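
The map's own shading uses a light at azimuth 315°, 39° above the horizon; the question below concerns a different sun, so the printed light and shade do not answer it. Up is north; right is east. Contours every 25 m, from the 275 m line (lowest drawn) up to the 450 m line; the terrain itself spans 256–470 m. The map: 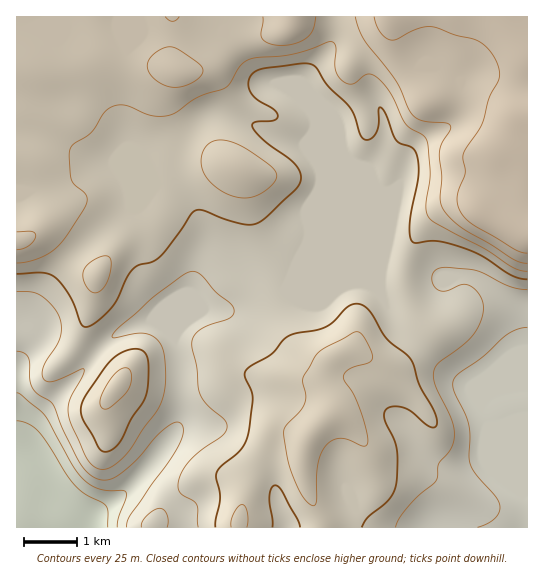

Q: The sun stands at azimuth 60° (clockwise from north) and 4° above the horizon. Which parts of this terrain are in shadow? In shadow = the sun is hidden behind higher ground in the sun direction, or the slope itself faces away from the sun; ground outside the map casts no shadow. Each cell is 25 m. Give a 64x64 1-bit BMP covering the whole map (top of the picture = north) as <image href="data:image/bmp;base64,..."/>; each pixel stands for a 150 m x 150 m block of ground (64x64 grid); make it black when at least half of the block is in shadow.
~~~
<image width="64" height="64" href="data:image/bmp;base64,Qk0+AgAAAAAAAD4AAAAoAAAAQAAAAEAAAAABAAEAAAAAAAACAAATCwAAEwsAAAIAAAAAAAAA////AAAAAAAAPgHAEAAAAAA8AMAwAAAAADgAAHAAAAA/8AAAcAAAAH/gAABwAAAAf+AAAOAAAAD/4AAAYAAAAP/gAABgAAAA/8AAAAAAAAD/wAAAAAAAAP/AAAAAAAAA/8AAAAAAAAD/wAAAAAAAAP+AAAAAAAAA/4AAAAAAAAD/AAAAAAAAAPAAAAAAAAAA4AAAAAAAAADgAAAAAAAAAOAAAAAAAAAAYAAAAAAAAAAAAAAAAAAAAAAAAAAAAAAAAAAAAAAAAAAAAAAAAAAAAAYAAAAAAAAABgAAAAAAAAAHAAAAAAAAAAcAAAAAAAAAAwAAAAAAAHgAAAAAAAAH/wAAAAAAAA//AAAAAAAAH/8AAAAAAAA//wAAAAAAAD/+AAAAAAAAf/wAAAAAAAB/+AAAAAAAAP/gAAAAAAAA/4AAAAAAAAD/AAAAAAAAAP4AAAAAAAAA/AAAAAAAAAH8AAAAAAAAAfwAAAAAAAAA/AAAAAAAAAD8AAAAAAAAAHwAAAAAAAAAeAAAAAAAAAPwAAAAAAAAB/AAAAAAAAAH4AAAAAAAAEfgAAAAAAAAz8AAAAAAAAPPwAAAAAAAB4+AAAAAAAAHjwAAAAAAAAePAAAAAAAAAw4AAAAAAAAADAAAAAAAAAAcAAAAAAAAABwAAAAAAAAAOAAAAAAAAAA4AAAAAAAAABgAAA=="/>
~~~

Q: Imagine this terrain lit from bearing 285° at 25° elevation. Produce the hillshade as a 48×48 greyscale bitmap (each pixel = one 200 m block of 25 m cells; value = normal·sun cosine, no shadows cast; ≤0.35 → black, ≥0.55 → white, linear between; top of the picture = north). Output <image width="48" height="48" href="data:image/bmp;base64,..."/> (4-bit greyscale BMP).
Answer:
<image width="48" height="48" href="data:image/bmp;base64,Qk32BAAAAAAAAHYAAAAoAAAAMAAAADAAAAABAAQAAAAAAIAEAAATCwAAEwsAABAAAAAAAAAAAAAAABEREQAiIiIAMzMzAERERABVVVUAZmZmAHd3dwCIiIgAmZmZAKqqqgC7u7sAzMzMAN3d3QDu7u4A////AFVVVVjO63VFebt0IjaIZDRDISNFVVVURFVVVVet3JZVebuEIkeXUzVUIRJEVVVURVVVZmZ5vKdmaKqFIliWM0VlMhI0VUREVVVWZ3ZVermHZ4mGM2mFIkZmQiI0RERFVVVWipYxN6qZh4h2RGmEElZlQjM0QzRVVVVnrLcgA3mqmIh2VXlzE1ZlMjNEMzRVVVVpvbgwAEeqqYiHZnlzE1ZkIjNEMjVVVVZ6zbhRABWJmYiZhnl0E1ZUIjRUISRVVVaLzKhSAANomIial3iFM0VDIkVkECRVVWecy6hSAAFGiHeaqHeHVEQyI1ZjACRVVWebzKhSEAE1d3eJmHeIdUMiNGZSATVVVXiJvLlTEQEld3Z4iHeIhkMiNVUxAkVVVZl2m8uEIQE1eHZnd3d3dlQ0REQgE1VVVbqFWM2mIAE1eHdnd3d3ZVRVRDIQJFVVVbumNYzJQQE1iIdnd3d3ZUVVRDIRI0VVVZq4U1nKYgE2iIZmd3eIdlRURDIiIjRVVXiahDWahSJGiHZmd4iIh2VEM0RDIiM0VVZ5lzNXh0NXiHZWd4d4iHZDJFZUMiIkVVVoqFIkVlVWeHZmd3d3iZdCJWZlQyIjRVVomWMSNFVVZ3dnd2ZmeZhCNnZVVDMzRFVomXQRI0VVVmZmZmZmaJhTV3VVZUQzRFVoiXQRIzNVVmZmZmVVVndVZ2RFZlRERFVniYURIzM0ZmZmZmVVVWZmZ1M1ZlVVVTRXiIUgJEM0VmZmZlVVVVVWd1M1VVVnZSI1aIcxJEMzVmZmZlVVVVVVZ1M0VVaJdiIjRndTNEQzRWZmZVVVVVVVZ2Q0VWeZhzMiNGdlRFQzRVZmVVVVVVVVZ3VEVniIdlUyI0VmVVQzNFZlVFVVVVVVZ4dVd4h3ZnZUMzRVVVVDRFZVRERVVVVVZ5mHiYdlVXdlRDNFVmVERWZUMzNVVVVVV5upmYZVVWZmVUREVWVUVmZUMiI1VVVVVpzLqXZVZlZVVVREVVVVZ3ZUMiIjVVVVVovcqXZmZlVVVVRFVVVWd3dlQyITVVVWVXvcqHZmZlVURERVVVZmeIdlQzIjVVVWZXrcqHZmZlVURERVVWZmiIdkQzM0VVZWZWrcqHdmZlVURERFVWZmeIZUNERFVWZlZmnMqId2ZVVVVENEVmZWZ3ZURERFVWhkV3eamZh2ZlVVVUM0VlVVVmVUVVRFVXh0aJdmeJmHZlVVVUREVlVDNFVVVVRFVnhkarhUVomYZlVVVVRFVmVDI0VVVURVVndVi7lkRXiIdlVVVVVVVmVDIjQzRVVWZ3ZFm7hlRWeHZlVVVVVVZmZUMiIRNFVWiXQ2mpdlVWd3ZlVVVVVVZnZlQzIAI0RXmoRGmHZmVWd3dlVVVlVVZndlVUMRIiI1iYZXh2VWZmZ3dlVVZmVVZnZlVVVDQzISWId4dlVWZmZ3ZlVVZmVVVmZlVVVVZlMQJXiIdURWZmZmZlVVVmVVVmZlVVVmeHUgFHiZdURVZVZmZlVVZmVVVmZVVVVmeIYwFHmZdURVVVZmZQ=="/>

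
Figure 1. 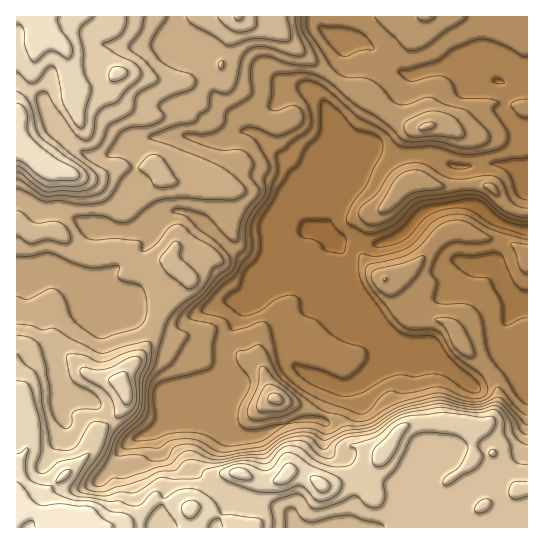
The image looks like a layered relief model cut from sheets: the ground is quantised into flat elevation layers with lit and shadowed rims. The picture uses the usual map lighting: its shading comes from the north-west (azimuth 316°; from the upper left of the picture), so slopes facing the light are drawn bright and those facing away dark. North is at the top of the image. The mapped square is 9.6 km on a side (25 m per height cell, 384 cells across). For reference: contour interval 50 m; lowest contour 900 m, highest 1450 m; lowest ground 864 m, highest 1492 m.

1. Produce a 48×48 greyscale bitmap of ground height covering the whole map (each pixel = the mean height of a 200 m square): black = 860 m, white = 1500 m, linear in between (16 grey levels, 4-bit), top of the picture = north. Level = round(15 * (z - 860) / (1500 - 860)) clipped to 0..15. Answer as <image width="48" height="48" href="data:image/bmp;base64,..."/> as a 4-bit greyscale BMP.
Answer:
<image width="48" height="48" href="data:image/bmp;base64,Qk32BAAAAAAAAHYAAAAoAAAAMAAAADAAAAABAAQAAAAAAIAEAAATCwAAEwsAABAAAAAAAAAAAAAAABEREQAiIiIAMzMzAERERABVVVUAZmZmAHd3dwCIiIgAmZmZAKqqqgC7u7sAzMzMAN3d3QDu7u4A////AO7u/u7u3Lu8zLzMy6mZmZmZmaqpqqqqqe7u/u7dzMvN3Mu7u6maqpmqqZqpmqqqqu7u3dzLu8zM3Mu6u6qru6qrqZqqmaqqqu3dy6maqru8y7q7zMu83Lu7qZmqqZqqqt3M3JiIiauqq7vNzN3N3Lu7qpmaqqmaqty8zLmIh4mZqrvdy83cu7u7uqmZqqqqqdy7vMqHd3d5mYiZmbzLqaq8y6mZmrqqmdy6qruXZmZnd1VVZ5upiKq7zKqZmqqqmMy6qruoVEVVVURERGiId4mqvLqqqrqqh8y6maupdURERERFVUVVVWZnm8u7u7u6hsy5maqqp1RENERFZmVURUREaKqru6qpdcypmZmruVRDM0RFeIdlQzMzRWeIh2aHVMypiZmryVRENDREaIdTMiIjM0RFQzNFQ8upmaq8yWREREREV2QyIiIiMzMzMiJEM7upmqu7unVVREREVkMiIiIiIiIiIiNDM6qZmqmauoZlVURFVTIiMzMiIRERI0RDM6qZmZiImYdmVURFVDIzMzMiIRERNFQzM6mZmId3eIdmVURERDIzMyIiISIiRVQyM5iIh3d3d3dmVVQ0RDIjIiIiIjMzVUMyI4iId3d3d3dlVEMzMzIiIiERI0REVEMyInd3d3d3d3d2UzIiIiIiIhESNERERDMyInd3d3d3d3d3ZTIiIiIiIRESRERDMzMiInd3d3d3d3eIh0MiIiIiEREkVURDMyIiInd3d3d3d3eIiGQyERERIRE1VVRDMiIiI3d3d3d3d4iIh3ZCIRERERE0RVVDIiIiM3d3d3d3d3iIiHZUIhEREREiIzRDIiIiNHh3iHd3d3eIh2VUMhEREREhESNEMzMzM4mJh3d3d3d4dlZkMhEREREiERE0REQyIZiIh3Z3dmZ3ZWZlMhERESIzMhEjRDIREYd3d3d3d2ZmZmZlMhERESNERCERIiESNHeIiIiHh3dmZ3d2UyERERI0VUIhEREkM4iqqqmYiIiHd3d3ZCESIhIjRVREMzNEMpvNzMqYiIiIiId2VDIiIhEiNVVURERDIrzd3bqYiIiIh3d2VTIiIhEiM0VDIiMyIt7dy6mIiIiHd3ZmVDMiIhEiIzMyIjIiIu7cuZmId4h3ZmZlVDMiIRESIzMzNERDM926mqqYd3dmZVVVREQyIhIiJFVVVlVEM9y5q7qZiId2ZmVVVVVDIiIjRWd3ZlVDM9yqrLqpmYiHd2ZVVVVUIiNEVVZmZVRDM9uqvMuqqYiHd3ZlVURDIjRVVVVVVEQzM8urzMu7qZiIh3dmVUQzI0VVVEREQzMzM7u7zMu7upmYh3d2VUQzNFVVREREQzIiIsy7zLu8uqmIiIh2VUREVUREQzMzMzIiM8zMzLu7upiIh4h2VVZmVEREM0QzMzMzM83c3Lu6qYiHd4iHZmd2VDMzNEREMzMzM93d3LqqmYh3eIiId4h2QzMzRFVUQzMzNN3d3Lu7qYiIiImZmZh0MzM0RVVVRERERN3dzMu7qZiIiZmqmZhkNEREVVZlVURERA=="/>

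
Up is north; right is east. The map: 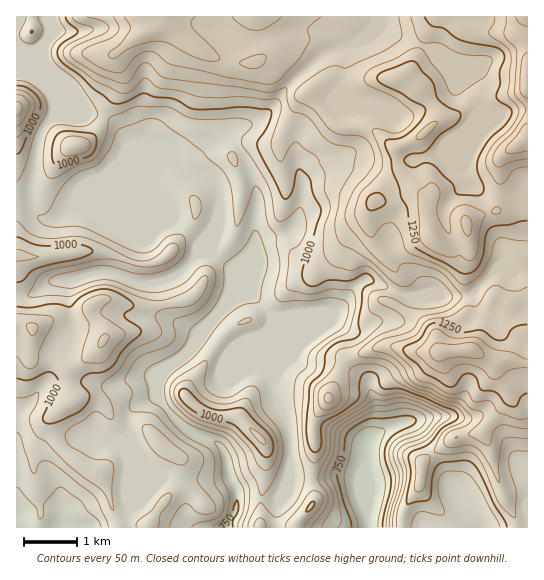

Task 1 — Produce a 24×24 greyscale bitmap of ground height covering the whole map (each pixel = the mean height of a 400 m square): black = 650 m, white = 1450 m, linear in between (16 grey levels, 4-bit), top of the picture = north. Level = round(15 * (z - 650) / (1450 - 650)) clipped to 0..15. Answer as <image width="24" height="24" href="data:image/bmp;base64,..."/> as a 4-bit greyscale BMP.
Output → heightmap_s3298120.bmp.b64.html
<image width="24" height="24" href="data:image/bmp;base64,Qk2WAQAAAAAAAHYAAAAoAAAAGAAAABgAAAABAAQAAAAAACABAAATCwAAEwsAABAAAAAAAAAAAAAAABEREQAiIiIAMzMzAERERABVVVUAZmZmAHd3dwCIiIgAmZmZAKqqqgC7u7sAzMzMAN3d3QDu7u4A////ADM0VWVDNVZCBGZVZ0RFVVVUNUVRAnZVeERWZVVTNUVBAmdWh1VlVWZTRlVSA2eImFZlVWREZ1ZiETWJmVd2ZURmdUaGQzV5q2Z2VUVkVEaYZnm7zHd3ZURUREV4eKzM3Id4hlRERERnmr3dzIh4h2VERERFeJu7u2ZodmZURERFeIiau2VVVURURFZmeIiqqndmVVVERFd4iqvMqmZmVEVERFaJqr3MulVERERUVGZ5u7zNy1VERERUVWZ5u8zLzFZUREREVneIq8y7zGZ2RERVZ3eIm7u73nZ3VEVVZoiZq7y7zoZWZVZmZomqqqy7vHVWd3eIiJqqq8urvVVomYmaqqmZq8uqvVaJqqq6qqmZmaq7vWVom7uqqqmZmavMzg=="/>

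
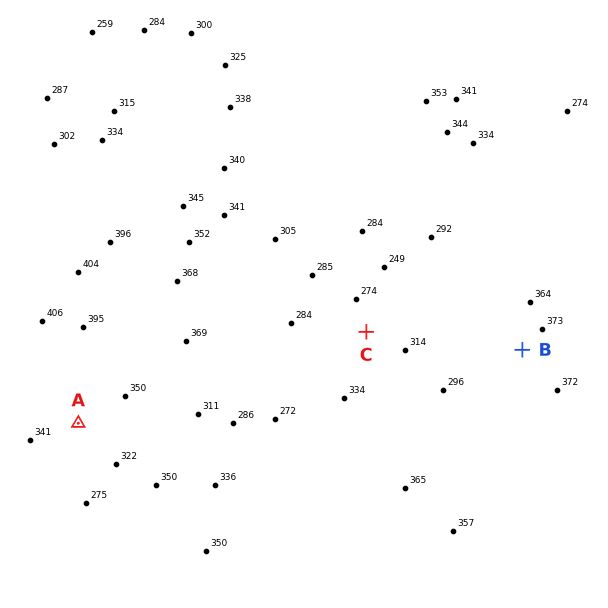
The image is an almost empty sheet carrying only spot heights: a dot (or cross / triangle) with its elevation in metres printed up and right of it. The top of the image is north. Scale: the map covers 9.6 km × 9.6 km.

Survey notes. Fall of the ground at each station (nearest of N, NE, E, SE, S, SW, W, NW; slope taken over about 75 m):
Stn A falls S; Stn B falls W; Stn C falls N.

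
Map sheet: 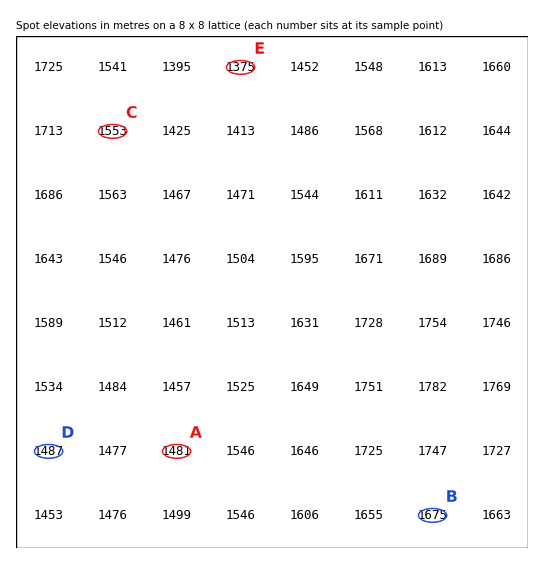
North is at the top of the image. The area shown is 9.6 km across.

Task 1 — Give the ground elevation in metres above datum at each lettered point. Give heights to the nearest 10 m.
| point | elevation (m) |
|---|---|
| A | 1480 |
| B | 1670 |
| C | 1550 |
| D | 1490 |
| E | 1370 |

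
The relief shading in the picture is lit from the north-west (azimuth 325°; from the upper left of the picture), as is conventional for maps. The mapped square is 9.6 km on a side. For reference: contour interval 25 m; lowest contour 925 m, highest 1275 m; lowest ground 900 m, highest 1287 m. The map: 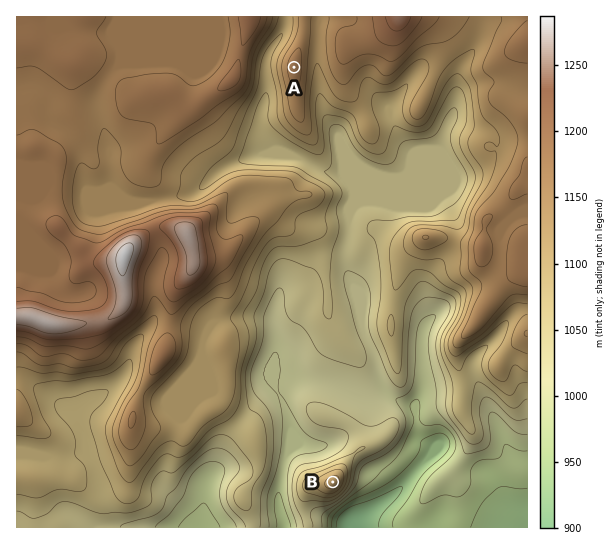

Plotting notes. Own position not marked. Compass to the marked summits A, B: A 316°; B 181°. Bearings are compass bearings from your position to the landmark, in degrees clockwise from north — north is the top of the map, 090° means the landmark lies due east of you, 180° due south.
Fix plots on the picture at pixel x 339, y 114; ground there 1085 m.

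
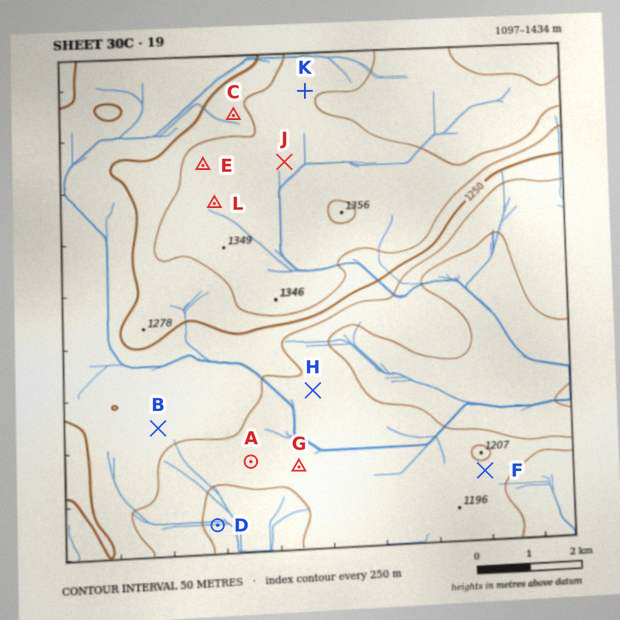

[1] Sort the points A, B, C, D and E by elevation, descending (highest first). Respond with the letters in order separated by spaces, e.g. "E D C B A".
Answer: E C B A D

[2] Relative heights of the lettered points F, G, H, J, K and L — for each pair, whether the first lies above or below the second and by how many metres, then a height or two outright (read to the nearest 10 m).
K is above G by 180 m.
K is above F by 160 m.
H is below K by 150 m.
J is above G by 150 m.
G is below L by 140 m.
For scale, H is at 1190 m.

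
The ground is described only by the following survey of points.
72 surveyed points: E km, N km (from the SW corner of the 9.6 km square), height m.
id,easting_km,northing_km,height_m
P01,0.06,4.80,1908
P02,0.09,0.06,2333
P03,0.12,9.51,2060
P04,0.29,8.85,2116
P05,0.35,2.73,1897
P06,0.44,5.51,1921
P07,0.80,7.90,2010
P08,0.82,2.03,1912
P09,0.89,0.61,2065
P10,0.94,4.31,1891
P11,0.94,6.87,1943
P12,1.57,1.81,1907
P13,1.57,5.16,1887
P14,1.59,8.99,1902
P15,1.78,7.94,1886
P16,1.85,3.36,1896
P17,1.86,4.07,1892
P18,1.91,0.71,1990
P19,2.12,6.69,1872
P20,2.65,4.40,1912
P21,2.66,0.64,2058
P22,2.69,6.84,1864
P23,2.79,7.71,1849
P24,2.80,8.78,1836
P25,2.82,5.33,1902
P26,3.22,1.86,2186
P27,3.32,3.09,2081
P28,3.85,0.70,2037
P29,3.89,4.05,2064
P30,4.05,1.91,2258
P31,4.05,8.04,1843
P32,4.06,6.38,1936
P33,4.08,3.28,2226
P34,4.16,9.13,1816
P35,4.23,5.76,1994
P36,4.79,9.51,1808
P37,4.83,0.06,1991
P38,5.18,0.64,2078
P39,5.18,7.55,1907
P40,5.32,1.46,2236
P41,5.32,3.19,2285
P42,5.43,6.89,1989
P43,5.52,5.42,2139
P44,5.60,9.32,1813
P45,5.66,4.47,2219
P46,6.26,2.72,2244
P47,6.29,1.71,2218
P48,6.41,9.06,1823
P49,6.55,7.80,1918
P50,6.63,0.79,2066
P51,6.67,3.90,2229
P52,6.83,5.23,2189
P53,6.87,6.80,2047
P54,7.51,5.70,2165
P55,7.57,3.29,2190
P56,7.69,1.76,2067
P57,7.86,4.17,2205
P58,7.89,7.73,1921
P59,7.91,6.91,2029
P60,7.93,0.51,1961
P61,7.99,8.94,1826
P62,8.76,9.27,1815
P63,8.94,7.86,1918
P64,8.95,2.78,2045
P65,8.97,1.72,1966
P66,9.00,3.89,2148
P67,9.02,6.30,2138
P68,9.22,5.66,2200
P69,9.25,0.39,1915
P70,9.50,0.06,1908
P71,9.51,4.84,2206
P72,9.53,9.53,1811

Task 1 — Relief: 1805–2350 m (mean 2015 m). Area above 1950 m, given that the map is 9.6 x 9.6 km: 53.6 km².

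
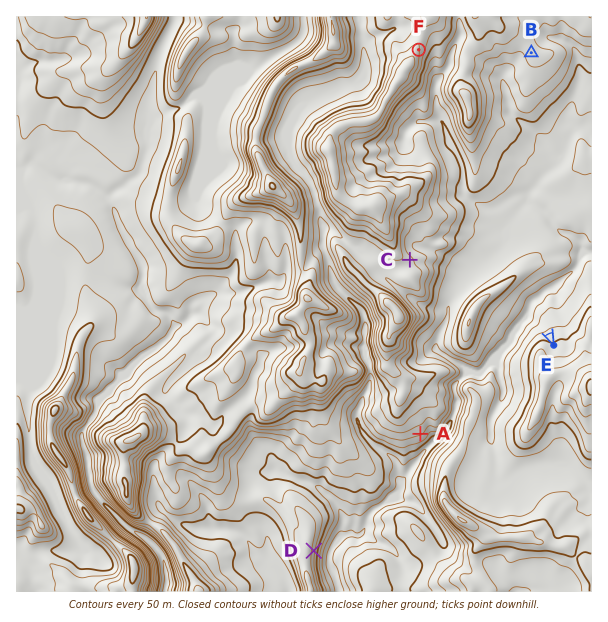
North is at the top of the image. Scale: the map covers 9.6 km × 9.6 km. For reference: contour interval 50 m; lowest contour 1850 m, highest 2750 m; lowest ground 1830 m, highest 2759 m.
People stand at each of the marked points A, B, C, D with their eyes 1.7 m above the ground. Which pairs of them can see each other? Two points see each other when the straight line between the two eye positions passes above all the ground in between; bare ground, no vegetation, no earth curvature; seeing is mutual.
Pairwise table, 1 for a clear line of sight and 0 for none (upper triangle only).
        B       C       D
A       0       0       1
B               1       0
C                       0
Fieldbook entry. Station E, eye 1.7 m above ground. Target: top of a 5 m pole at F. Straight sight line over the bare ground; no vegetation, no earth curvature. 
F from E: visible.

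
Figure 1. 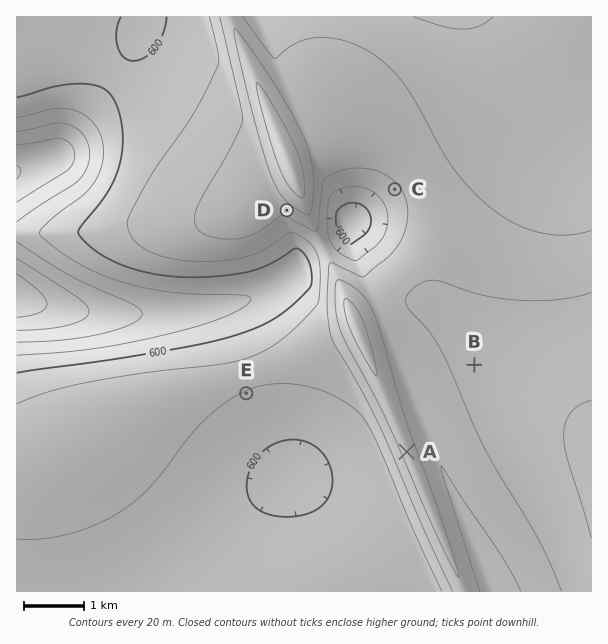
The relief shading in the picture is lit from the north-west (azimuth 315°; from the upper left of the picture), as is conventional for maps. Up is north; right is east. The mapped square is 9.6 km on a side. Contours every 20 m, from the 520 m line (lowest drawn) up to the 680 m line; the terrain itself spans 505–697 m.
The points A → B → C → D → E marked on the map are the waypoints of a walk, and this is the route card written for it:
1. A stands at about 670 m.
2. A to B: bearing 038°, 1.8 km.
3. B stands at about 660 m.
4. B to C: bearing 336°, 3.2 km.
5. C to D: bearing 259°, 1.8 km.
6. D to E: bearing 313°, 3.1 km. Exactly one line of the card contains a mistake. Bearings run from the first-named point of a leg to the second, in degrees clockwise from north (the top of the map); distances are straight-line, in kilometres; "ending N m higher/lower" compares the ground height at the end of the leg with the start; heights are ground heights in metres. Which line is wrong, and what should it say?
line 6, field bearing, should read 192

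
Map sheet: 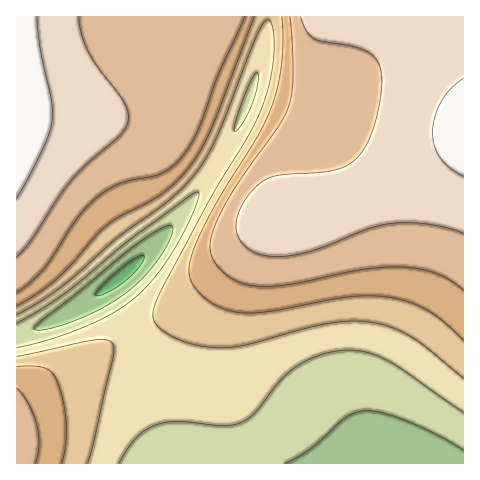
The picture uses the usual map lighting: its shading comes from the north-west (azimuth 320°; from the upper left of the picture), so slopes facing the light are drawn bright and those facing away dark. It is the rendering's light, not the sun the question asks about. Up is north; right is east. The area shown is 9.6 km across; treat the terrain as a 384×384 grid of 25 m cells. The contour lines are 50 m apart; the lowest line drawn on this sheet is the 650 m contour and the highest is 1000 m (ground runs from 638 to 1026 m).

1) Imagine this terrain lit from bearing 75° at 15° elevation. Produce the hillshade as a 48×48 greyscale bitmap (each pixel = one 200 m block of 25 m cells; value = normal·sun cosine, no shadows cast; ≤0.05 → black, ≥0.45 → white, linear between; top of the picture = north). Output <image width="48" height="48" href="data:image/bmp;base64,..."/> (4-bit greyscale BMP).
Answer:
<image width="48" height="48" href="data:image/bmp;base64,Qk32BAAAAAAAAHYAAAAoAAAAMAAAADAAAAABAAQAAAAAAIAEAAATCwAAEwsAABAAAAAAAAAAAAAAABEREQAiIiIAMzMzAERERABVVVUAZmZmAHd3dwCIiIgAmZmZAKqqqgC7u7sAzMzMAN3d3QDu7u4A////AKq7u7uqqZmIh3d3eIiIiIiIiIiHd3d3Zqq7u7uqqZmIh3d3eIiIiIiIiIiHd3d2Zqu7u7qqqZiIh3d3eIiIiZmIiIiHd3d2Zqu7u7qqqZiIh3d3iIiImZmYiIiHd3dmZqu7u6qqmZiIiHd4iIiJmZmYiIiHd3ZmZqqqqqqqmZiIiHeIiIiJmZmYiIh3d3ZmZqqqqqqpmZiIiIiIiIiJmZmYiId3d2ZmZqqqqqqpmYiIiIiIiIiJmZmIiId3dmZmZaqqqqqZmYiIiIiIiIiJmZiIiHd3ZmZmVaqqqpmZmYiIiIiIiIiImYiIiHd3ZmZlVZmZmZmZmIiIiIiIiIiIiIiIh3d2ZmZlVYiJmZmZmIiIh3d4iIiIiIiIh3d2ZmZVVYiIiImZiIiId3d3eIiIiIiId3dmZmZlVYiHd3iIiIiHd3d3d4iIiIiId3dmZmZmVZmYd3d3iIh3d3d3d3eIiIiHd3dmZmZmZqqqmHZmd3d3d3d3d3d4iIiHd3d2ZmZmZqq7qodlVmZ3ZmZmZ3d3eIiHd3d2ZmZmZqq7u6l2VVVmZmZmZnd3d4iHd3d3dmZmZqqrvMuoZERFVmZmZmd3d4iId3d3d3ZmZpqrvMzKhkMzRVVWZmd3d4iIh3d3d3d2Zpmqu8zMqFMiNEVVZmd3d4iIiHd3d3d3d5mqq7vMyoUhEjRVVmZ3d4iIiIh3d3d3d5mqqqu8zKhSESNFVmd3eIiIiIiHd3d3d5qqqqqru7p0EAI0Vmd3eIiIiIiIh3d3d5qqqqqqq7unMQAkVmd3iIiIiIiIh3d3d5qqqqqZmqu5cwATRWd3iIiIiIiIh3d3d5mqqqqZmZq7liABNWd4iIiIiIiIh3d3d5mqqqmZmImruWIAJGd4iIiIiIiIh3d3d5mqqpmZiIiau5UQE1d4iIiIiIiId3d3d5mZqZmZiIiKvLhBEkZ4iIiIiIiHd3d3d5mZmZmZiIiJrMtzETZ4iIiIiId3d3d3d5mZmZmZiIiIm92mISVniIiIiHd3d3d3d5mZmZmZiIiIms3JQRNniIiIiHd3d3d3d5mZmZmZiIiImr3scxJWiIiIh3d3d3d3d5mZmZmZiIiIib3tpSE2eIiId3d3d3d3d5mZmZmZmYiIiazuxzElZ4iHd3d3dmd3d5mZmZmZmZmIiZvf6lETZ4h3d3d3Zmd3d5mZmZmZmZmZmZrO/HISVnd3d3d3Zmd3d5mZmZmZmZmZmZq+/pMRRnd3d3d3d3d3d5mZmZmZmZmZmJmt/rUQNXd3d3d3d3d3d5mZmZmZmZmZiIms78cgJGd3d3d3d3d3d5mZmZmZmZmYiIib3+kwE2d3d3d3d3d3d5mZqqmZmZmIiIiKzupAAld3d3d3d3d3d5mqqqqZmZmIiIiJvvxgAkZ3d3d3d3d3eJqqqqqpmZiIiHeJvf1xAUZ3d3d3d3d3iKqqqqqpmZiIh3d4rO2CADZ3d3d3d3iIiKqqqqqZmYiId3d4nO6TADV3d3d4iIiIiKqqqqqZmYiHd3d3m+6kACVnd3iIiIiIiA=="/>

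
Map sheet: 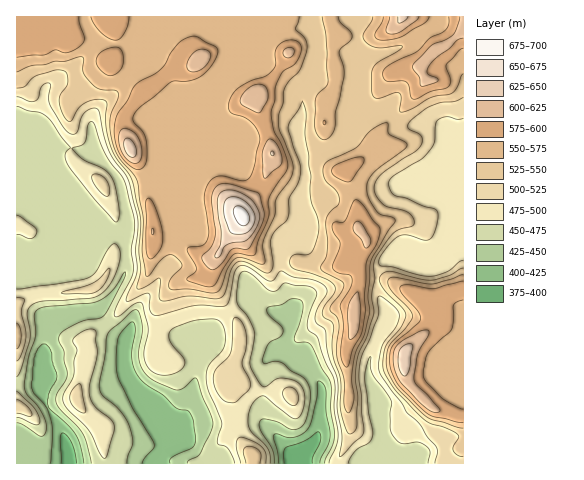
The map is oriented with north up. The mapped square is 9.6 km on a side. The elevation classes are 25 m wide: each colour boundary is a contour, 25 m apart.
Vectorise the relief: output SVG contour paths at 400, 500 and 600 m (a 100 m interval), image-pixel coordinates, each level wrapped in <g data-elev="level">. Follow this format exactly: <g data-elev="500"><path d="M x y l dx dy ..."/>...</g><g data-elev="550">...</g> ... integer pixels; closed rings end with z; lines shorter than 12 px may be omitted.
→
<g data-elev="400"><path d="M61 463l-1-25 1-4 2-1 5 4 4 7 5 19"/><path d="M284 463l0-10 1-5 20-7 14-9 2 3 0 5-8 16-1 7"/></g><g data-elev="500"><path d="M266 463l0-9-4-7-9-6-12-4-3 2-2 6 5 18"/><path d="M17 413l12 3 3-2-5-8-10-6"/><path d="M80 412l4 1 2-2-5-25-1-2-7 5-3 9 3 8z"/><path d="M291 405l3 1 3-2 1-8-4-7-7-2-4 3 0 5 3 5z"/><path d="M232 403l5-2 9-9 4-7-1-6-7-15 4-17 0-15-4-10-6-5-2 2-1 2-2 32-4 5-11 11-3 8 2 11 5 8 5 5z"/><path d="M17 361l2-2 3-7 4-17-5-22 4-13-3-2-5-1"/><path d="M61 293l27 1 8-2 9-9 4-8 1-6-2 0-8 9-8 5z"/><path d="M463 260l-4 2-12 10-17 4-13-2-25-7-10-1-3-3 1-6 6-9 13-12 8-1 19 5 4-1 3-3 5-16-1-10-31-12-11-3-5-5-1-8 5-7 28-16 8-9 5-9 0-16 3-5 8-3 12 2 5-1"/><path d="M106 196l3-1 1-2-2-11-6-6-8-2-2 4 2 5 7 9z"/><path d="M17 97l12 4 6 0 3-3 4-12 4-3 3 0 2 2-2 13 1 7 14 24 9 5 4-2 4-14 4-6 7-4 6 2 9 36 6 13 15 20 10 38 0 12-2 21 1 21-2 8-8 16 0 6 21-8 2 2 0 16 3 4 4 1 38-11 29 1 3-1 2-5 6-28 3-5 4-2 8 3 19 13 4-1 6-8 2-1 12 6 22 4 10 5 2 4 0 3-9 15-3 11 2 4 8 7 3 24 9 25 0 30 5 28-2 20 21-20 2-4-2-37-2-17 0-11 3-13 7-15 9-24 0-19 4 0 10 8 6 7 1 7-4 9-13 18-3 16 0 8 3 7 20 26 5 9 12 12 8 13 9 10 1 6-2 10"/></g><g data-elev="600"><path d="M433 412l6 0 1-2-13-15-10-10-3-6 4-25 11-20-1-4-3 0-7 2-20 12-4 7-1 12 3 11 6 10 19 20z"/><path d="M349 339l2 0 4-3 4-9 2-20-4-15-6 7-3 8z"/><path d="M212 270l9-6 11-15 5-1 9 1 4-3 11-19 3-11-4-20-2-3-31-9-7 0-6 5-2 12 3 35-4 10-8 9-1 3 5 8z"/><path d="M365 248l3 0 2-3 0-7-8-14-4-3-2 1-3 3 0 5 8 9z"/><path d="M153 235l0-7-2 3z"/><path d="M264 178l2 0 14-12 2-4 0-5-3-9-3-5-5-4-4 1-5 12z"/><path d="M131 162l6 1 3-3 2-6-1-8-2-7-4-6-5-3-6-2-5 5 0 12 5 11z"/><path d="M256 112l4 0 8-14-2-10-6-4-5 1-6 3-6 6-3 5 3 6z"/><path d="M190 71l7 0 9-5 4-9-1-5-8-3-9 5-5 10 1 5z"/><path d="M286 57l4 1 3-3 1-3-1-4-5-1-4 3-1 4z"/><path d="M390 17l-4 14 2 2 4 1 10-3 15-11 2-3"/><path d="M460 17l-3 11-4 7-8 5-13 5-19 19 0 4 6 9 1 8 4 1 14-5-1-3-9-4-1-4 2-4 6-7 14-11 7-7 7-3"/></g>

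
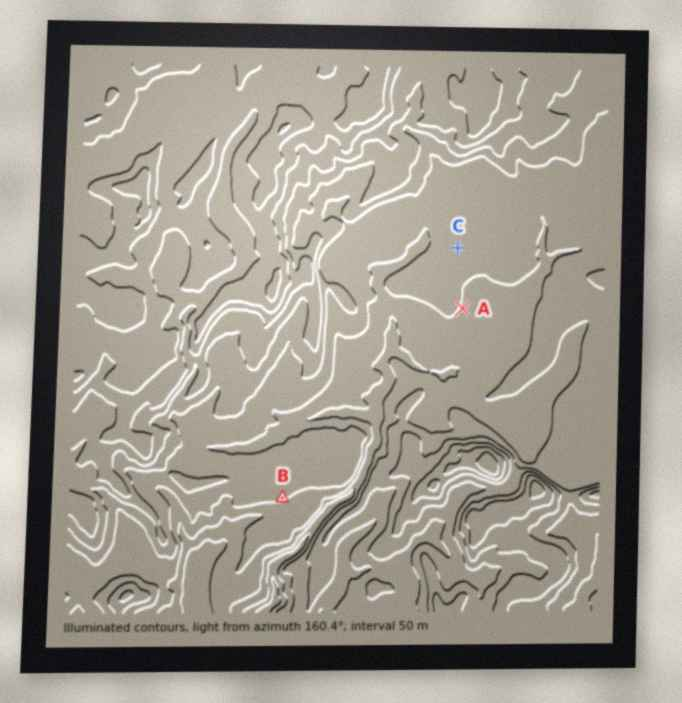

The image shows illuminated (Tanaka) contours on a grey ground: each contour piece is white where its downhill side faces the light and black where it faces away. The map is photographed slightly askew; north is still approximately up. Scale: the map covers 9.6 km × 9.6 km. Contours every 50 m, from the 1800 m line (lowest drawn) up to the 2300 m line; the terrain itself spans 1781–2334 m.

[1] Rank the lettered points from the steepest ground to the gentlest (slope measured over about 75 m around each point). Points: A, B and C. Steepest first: B A C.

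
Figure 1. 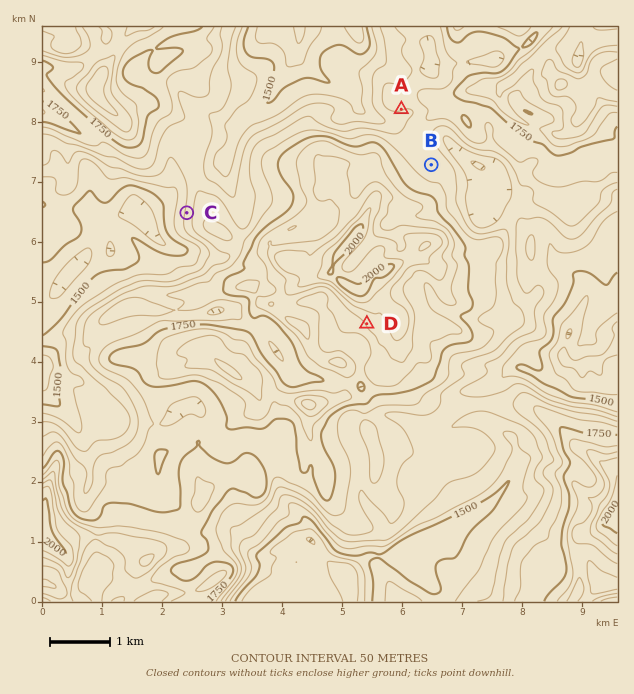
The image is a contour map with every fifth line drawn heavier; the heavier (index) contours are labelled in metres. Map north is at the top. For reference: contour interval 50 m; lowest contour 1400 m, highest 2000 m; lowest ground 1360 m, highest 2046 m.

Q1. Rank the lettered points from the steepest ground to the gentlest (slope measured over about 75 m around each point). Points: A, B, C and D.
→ C D A B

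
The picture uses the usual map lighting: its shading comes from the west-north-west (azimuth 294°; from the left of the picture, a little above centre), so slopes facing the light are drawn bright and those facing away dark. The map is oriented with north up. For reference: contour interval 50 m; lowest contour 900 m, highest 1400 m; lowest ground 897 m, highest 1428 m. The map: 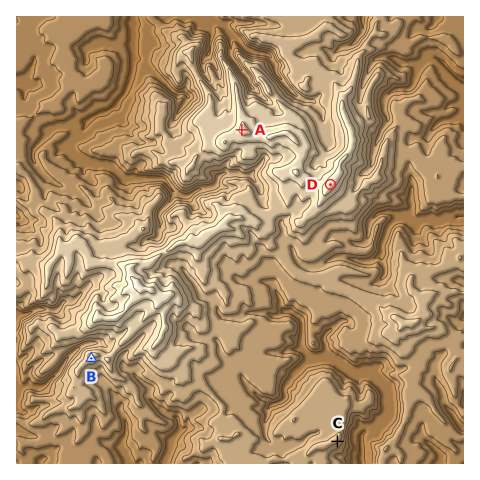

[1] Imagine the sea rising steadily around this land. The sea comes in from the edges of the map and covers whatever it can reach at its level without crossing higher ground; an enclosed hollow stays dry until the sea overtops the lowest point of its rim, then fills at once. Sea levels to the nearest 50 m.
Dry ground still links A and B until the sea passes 1200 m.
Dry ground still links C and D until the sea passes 1100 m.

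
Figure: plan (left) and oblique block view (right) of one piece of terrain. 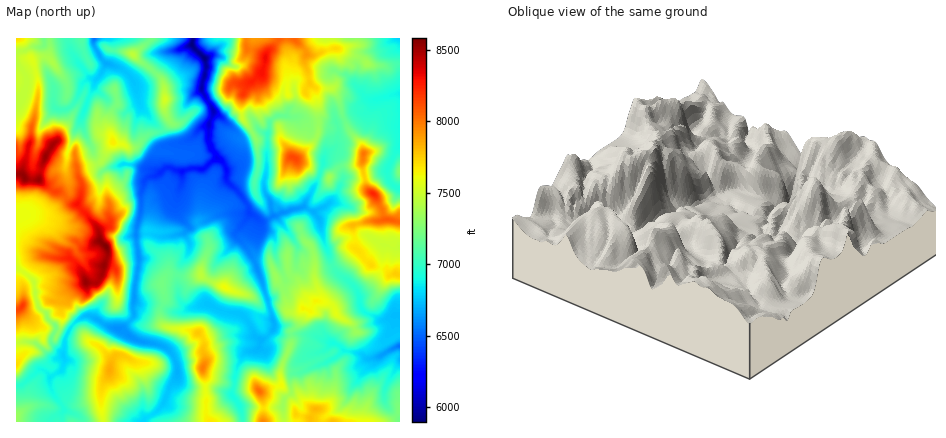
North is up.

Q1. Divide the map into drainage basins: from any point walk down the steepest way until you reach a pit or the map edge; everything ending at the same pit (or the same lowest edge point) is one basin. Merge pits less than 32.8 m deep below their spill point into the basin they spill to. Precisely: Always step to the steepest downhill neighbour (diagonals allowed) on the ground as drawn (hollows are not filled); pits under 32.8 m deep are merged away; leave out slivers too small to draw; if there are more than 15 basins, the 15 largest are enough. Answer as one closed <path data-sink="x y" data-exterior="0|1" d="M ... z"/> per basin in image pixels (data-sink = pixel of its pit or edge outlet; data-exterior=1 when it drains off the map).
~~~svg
<path data-sink="192 44" data-exterior="0" d="M354 38l-202 0-19 16 29 26 3 14-1 14 8 15 8 0 30-23 16-9 6-7 16-1-6 13-1 14 1 8 9 14-9 6-14-2-16 6-12 5-6 7-8 2-30-5-12-9-4 0-8 6-18-6-14 21-22 6-3-15-21-10-8 10-8 26-12-1-4-9 9-30 0-12 7-30 0-18-6-20 6-3 10 1 2-16-2-4-32 0 0 384 295 0-1-4-14-4-6-16-9-12-1-14 11-28 0-14 7-6 4-14 2-2 6 2 4-8 5-2 0-10-5-14 1-6 13-2 8-4 20-16-3-22 15-5 17-1-9-24-10-10-4-18 2-16-3-8-15-20-10-30-4-5-14 0-4-2-5-5-4-18 1-10 8 1 16-6 22-3 3-4z"/><path data-sink="400 346" data-exterior="1" d="M356 249l-2 0-18 15-8 4-13 2-1 6 5 14 0 10-5 2-4 8-6-2-2 2-4 14-7 6 0 14-9 20-2 8 1 14 9 12 6 16 14 4 2 4 74 0 6-2 8-10 0-136-10 0-4-4-14-5z"/><path data-sink="94 38" data-exterior="1" d="M150 38l-101 0 0 20-11-1-6 3 6 20 0 18-7 30 0 12-9 30 4 9 13 1 7-26 8-10 21 10 3 15 22-6 14-21 18 6 16-13 10-3 10-6 2-4-6-14 1-14-2-12-11-12-19-16 15-11z"/><path data-sink="400 94" data-exterior="1" d="M336 48l-22 7-8-1-1 10 4 18 9 7 14 0 4 5 10 30 15 20 3 8-2 16 4 18 10 10 8 22 16 4 0-158-4 0-6 3-20-2-12-9z"/><path data-sink="214 112" data-exterior="0" d="M248 83l-16 1-6 7-16 9-30 23-6 1-4-2-8 8-14 5-7 7 19 10 26 4 8-2 8-8 26-10 16 1 7-5-9-14-1-8 1-14z"/><path data-sink="400 248" data-exterior="1" d="M394 220l-26 1-12 3-3 2 0 6 2 16 13 15 18 7 4 4 10 0 0-52z"/><path data-sink="400 38" data-exterior="1" d="M400 38l-44 0-2 7-14 5 22 8 6 6 22 3 10-3z"/>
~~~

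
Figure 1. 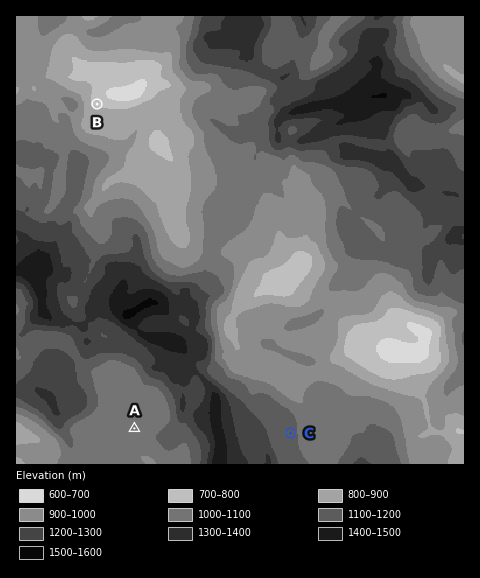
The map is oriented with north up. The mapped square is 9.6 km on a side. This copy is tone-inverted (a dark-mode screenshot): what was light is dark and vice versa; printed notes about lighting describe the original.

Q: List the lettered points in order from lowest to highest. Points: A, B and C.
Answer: B A C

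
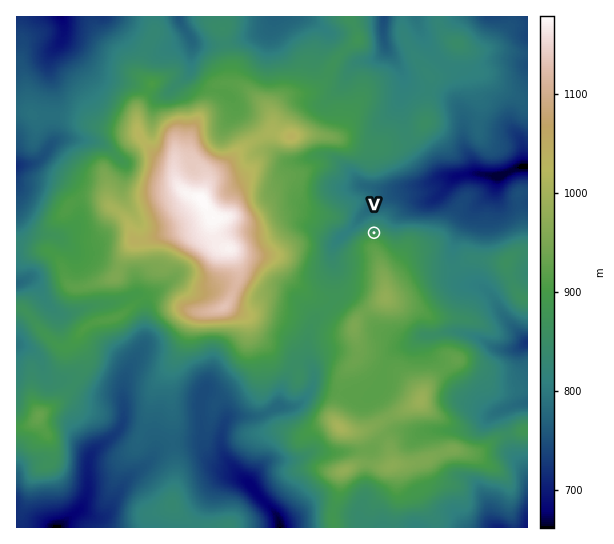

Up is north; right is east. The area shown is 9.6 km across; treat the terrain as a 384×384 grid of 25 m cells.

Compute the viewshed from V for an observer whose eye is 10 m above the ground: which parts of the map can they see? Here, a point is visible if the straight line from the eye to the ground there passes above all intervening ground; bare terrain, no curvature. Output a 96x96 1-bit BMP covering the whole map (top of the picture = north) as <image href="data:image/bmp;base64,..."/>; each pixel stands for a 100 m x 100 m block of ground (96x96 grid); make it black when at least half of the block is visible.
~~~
<image width="96" height="96" href="data:image/bmp;base64,Qk2+BAAAAAAAAD4AAAAoAAAAYAAAAGAAAAABAAEAAAAAAIAEAAATCwAAEwsAAAIAAAAAAAAA////AAAAAAAAAAAAAAAAAAAAAAAAAAAAAAAAAAAAAAAAAAAAAAAAAAAAAAAAAAAAAAAAAAAAAAAAAAAAAAAAAAAAAAAAAAAAAAAAAAAAAAAAAAAAAAAAAAAAAAAAAAAAAAAAAAAAAAAAAAAAAAAAAAAAAAAAAAAAAAAAAAAAAAAAAAAAAAAAAAAAAAAAAAAAAAAAAAAAAAAAAAAAAAAAAAAAAAAAAAAAAAAAAAAAAAAAAAAAAAAAAAAAAAAAAAAAAAAAAAAAAAAAAAAAAAAAAAAAAAAAAAAAAAAAAAAAAAAAAAAAAAAAAAAAAAAAAAAAAAAAAAAAAAAAAAAAAAAAAAAAAAAAAAAAAAAAAAAAAAAAAAAAAAAAAAAAAAAAAAAAAAAAAAAAAAAAAAAAAAAAAAAAAAAAAAAAAAAAAAAAAAAAAAAAAAAAAAAAAAAAAAAAAAAAAAAAAAAAAAAAAAAAAAAAAAAAAAAAAAAAAAAAAAAAAAAAAAAAAAAAAAAAAAAAAAAAAAAAAAAAAAAAAAAAAAAAAAAAAAAAAAAAAAAAAAAAAAAAAAAAAAAAAAAAAAAAAAAAAAAAAAAAAAAAAAAAAAAAAAAAAAAAAAAAAAAAAAAAAAAAAAAAAAAAAAAAAAAAABgAAAAAAAAAAAAAAPwAAAAAAAAAAAAAAP4AAAAAAAAAAAAAAP4AAAAAAAAAAAAAAH8AAAAAAAAAAAAAAH+AAAAAAAAAAAAAAD/AAAAAAAAAAAAAAD/wAAAAAAAAAAAAAD44AAAAAAAAAAAAAD88AAAAABAAAAAAAD/+AAAAADAAAAAAAD//AAAAADgAAAAAAD//gAAAADgAAAAAAH//wACAAD4AAAAAAH//4AHAAB8AAAAAAH//8DvAAB8AAAAAAP///D/gAB8AAAAAAP///3/+AH8AAAAAAH//////A/8AAAAAAH////////8AAAAAAH////////8AAAAAAH////////8AAAAAAH////////8AAAAACH///////D8AAAAADn9/////+B8AAAAAD/9/////+A4AAAAAB/+/////+A4AAAAAB++D/////wYAAAAAA8eB//////8AAAAAAceA//////8AAAAAAAPAf/////8AAAAAAAP/////7/kAAAAAQB////////EAAAAAQA///+b//+AAAAAAQAAP48B//wAAAAAAQAAAAcB/nwEAAAAAAAAAAOB+HwcAAAAAAAAAAOBwH88AAAAAAAAAAOAgD/8AAAAAAAAAAPAAD/8AAAAAAAAAAHAAD/8AAAAAAAAAADAAD/8AAAAAAAAAABgAD/4AAAAAAAAAAAAAD/gAAAAAAAAAAAAQD+AAAAAAAAAAAAAYD8AAAAAAAAAAAAA8BwAAAAAAAAAAAAA4BgAAAAAAAAAAAAAwBwAAAAAAAAAAAAAgDwAAAAAAAAAAAABB/AAAAAAAAAAAAIBB8AAAAAAAAAAAAIADwAAAAAAAAAAAAACDAAAAAAAAAAAAAAADAAAAAAAAAAAAAAAGAAAAAAAAAAAAAAACAAA="/>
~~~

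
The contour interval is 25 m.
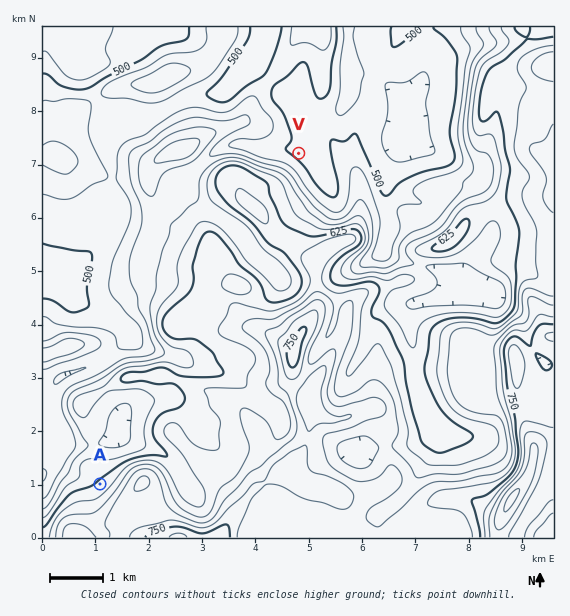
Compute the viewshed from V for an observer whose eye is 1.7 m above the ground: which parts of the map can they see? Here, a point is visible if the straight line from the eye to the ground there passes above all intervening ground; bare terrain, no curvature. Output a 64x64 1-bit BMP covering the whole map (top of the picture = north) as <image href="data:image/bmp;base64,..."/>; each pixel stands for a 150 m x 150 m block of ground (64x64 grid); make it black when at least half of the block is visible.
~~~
<image width="64" height="64" href="data:image/bmp;base64,Qk0+AgAAAAAAAD4AAAAoAAAAQAAAAEAAAAABAAEAAAAAAAACAAATCwAAEwsAAAIAAAAAAAAA////AAAAAAAAAAAAAAAAAAAAAAAAAAAAAAAAAAAAAAAAAAAAAAAAAAAAAAAAAAAAAAAAAAAAAAAAAAAAAAAAAAAAAAAAAAAAAAAAAAAAAAAAAAAAAAAAAAAAAAAAAAAAAAAAAAAAAAAAAAAAAAAAAAAAAAAAAAAAAAAAAAAAAAAAAAAAAAAAAAAAAAAAAAAAAAAAAAAAAAAAAAAAAAAAAAAAAAAAAAAAAAAAAAAAAAAAAAAAAAAAIAAAAAAAAAAgAAAAAAAAAGAAAAAAAAAAZAAAAAAAAAA/AAAAAAAAAB8AAAAAAAAAAgAAAAAAAAAAAAAAAAAAAAAAAAAAAAAAAAAAAAAAAAAAAAAAAAAAAAAAAAAAAAAAAAAAAAAAAAAAAAAAAEAAAAAAAAAAcAHAAAAAAAB8AGAAAAAAAH8AMAIAAAAAfwAYDgAAAAB/AAgeAAAAAH8AD/4AAAAA/wAB/gAAAAH/AAD/AAAAA98AAP8AAAA/vgAA/wAAAP/+AAD/AAAA//4AA/4AADh/+AAG+AAAHz/4AA74AAAHvjAADngAAACcIAAOOAAAAABgAA4YAAAAAGAADgAAAAAA8AAOAAAAAADwAA8AAAAAAPAADwAAAAAH4AAPAAAAAAfgcA8OAAAAA+D4Dw4AAAAD8PgfAAAAAAHw+D/wAAAAAfD///AAAAAA4H3/8A=="/>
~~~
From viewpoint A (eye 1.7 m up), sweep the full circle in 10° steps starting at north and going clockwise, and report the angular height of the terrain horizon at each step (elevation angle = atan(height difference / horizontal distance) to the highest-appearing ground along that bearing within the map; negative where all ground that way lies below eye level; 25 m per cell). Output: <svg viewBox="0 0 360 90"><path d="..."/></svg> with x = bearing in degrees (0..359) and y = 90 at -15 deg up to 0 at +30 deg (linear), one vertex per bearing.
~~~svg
<svg viewBox="0 0 360 90"><path d="M0 62l10-1 10-1 10-1 10 0 10-1 10-3 10-5 10-4 10-2 10-1 10-1 10 0 10 0 10 1 10 1 10 1 10 2 10 2 10 2 10 0 10 0 10 1 10 4 10 2 10 3 10 2 10 3 10 2 10 1 10-1 10-1 10 0 10-1 10-4 10-1"/></svg>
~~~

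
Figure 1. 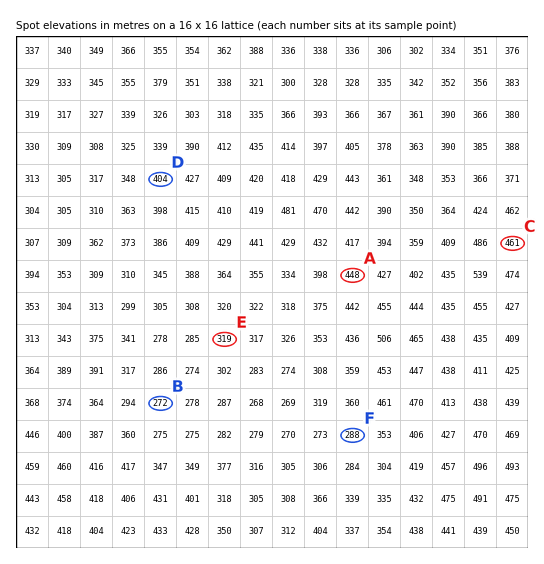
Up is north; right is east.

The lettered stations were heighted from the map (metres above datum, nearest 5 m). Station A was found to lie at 450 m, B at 270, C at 460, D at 405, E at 320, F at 290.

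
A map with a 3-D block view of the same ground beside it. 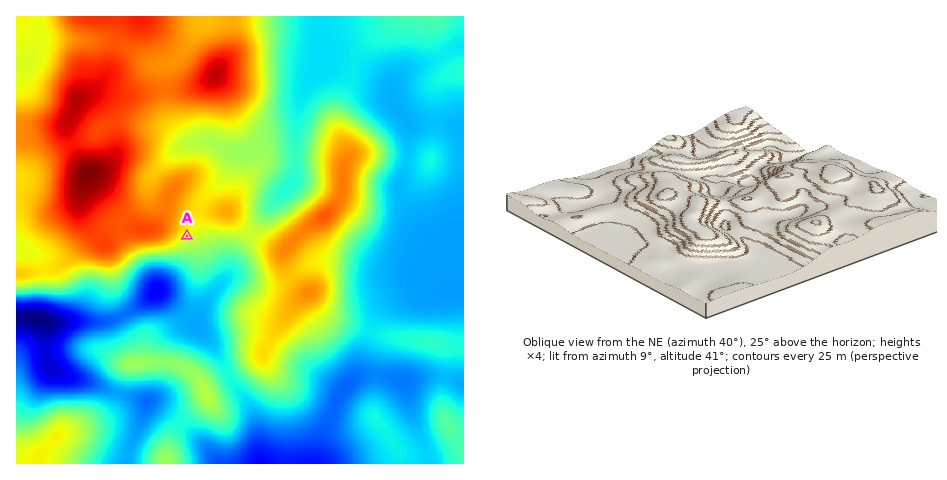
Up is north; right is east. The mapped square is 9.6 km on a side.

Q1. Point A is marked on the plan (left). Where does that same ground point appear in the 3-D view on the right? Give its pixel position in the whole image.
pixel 757 188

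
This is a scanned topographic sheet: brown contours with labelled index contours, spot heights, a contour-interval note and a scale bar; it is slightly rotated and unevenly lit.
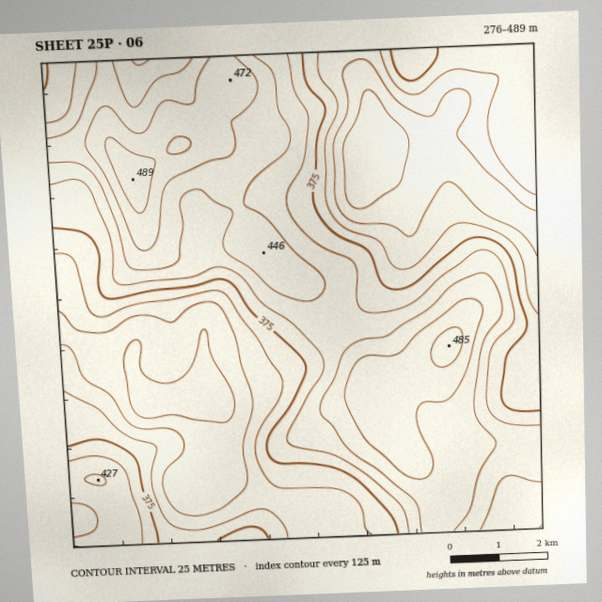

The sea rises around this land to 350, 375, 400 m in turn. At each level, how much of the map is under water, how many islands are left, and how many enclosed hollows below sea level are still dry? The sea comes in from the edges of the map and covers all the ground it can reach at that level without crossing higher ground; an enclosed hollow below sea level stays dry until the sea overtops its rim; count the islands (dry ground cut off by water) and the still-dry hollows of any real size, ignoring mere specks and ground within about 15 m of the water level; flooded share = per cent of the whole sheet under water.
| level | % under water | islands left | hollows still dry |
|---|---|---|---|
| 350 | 31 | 0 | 0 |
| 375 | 45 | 0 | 0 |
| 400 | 57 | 0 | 0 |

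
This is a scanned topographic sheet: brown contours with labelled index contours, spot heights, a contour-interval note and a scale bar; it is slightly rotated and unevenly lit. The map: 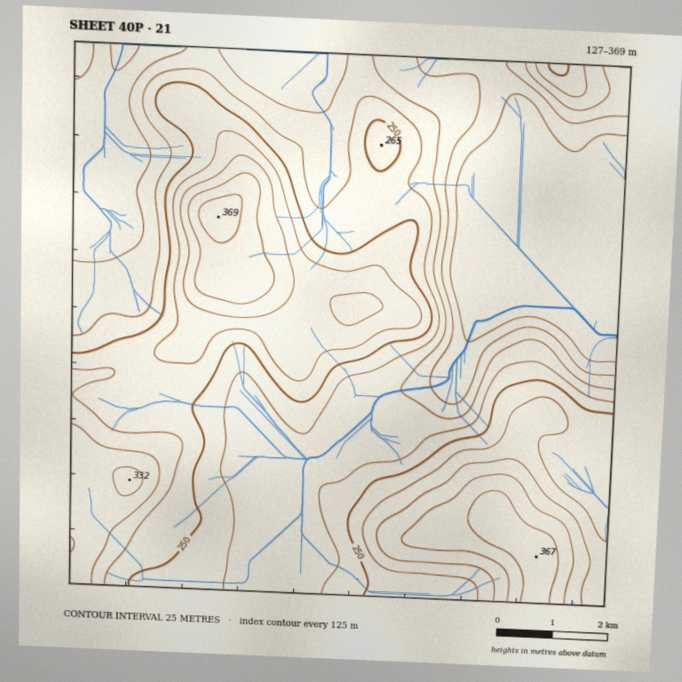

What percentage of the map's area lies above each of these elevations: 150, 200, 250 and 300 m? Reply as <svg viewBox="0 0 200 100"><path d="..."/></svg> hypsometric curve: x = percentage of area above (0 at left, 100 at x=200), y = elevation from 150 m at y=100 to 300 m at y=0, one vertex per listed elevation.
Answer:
<svg viewBox="0 0 200 100"><path d="M177 100l-29-33-65-34-53-33"/></svg>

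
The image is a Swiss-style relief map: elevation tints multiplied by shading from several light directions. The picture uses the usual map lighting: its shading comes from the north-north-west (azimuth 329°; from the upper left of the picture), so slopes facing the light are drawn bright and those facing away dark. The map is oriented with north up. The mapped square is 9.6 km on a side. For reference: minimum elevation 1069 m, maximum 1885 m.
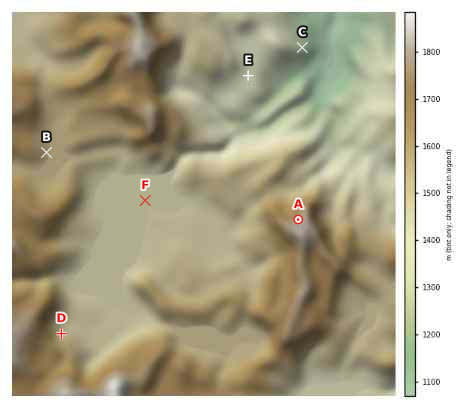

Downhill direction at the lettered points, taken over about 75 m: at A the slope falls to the NW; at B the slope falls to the E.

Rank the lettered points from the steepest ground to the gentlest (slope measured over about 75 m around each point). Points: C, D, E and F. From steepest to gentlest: C D E F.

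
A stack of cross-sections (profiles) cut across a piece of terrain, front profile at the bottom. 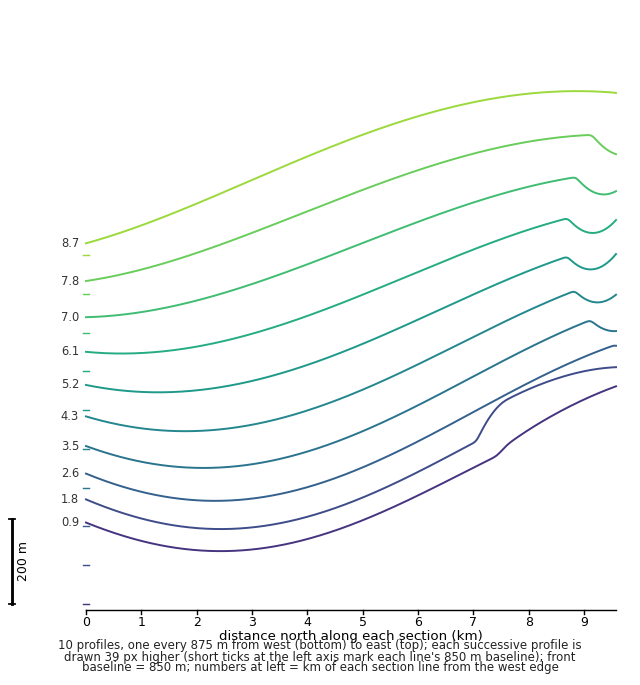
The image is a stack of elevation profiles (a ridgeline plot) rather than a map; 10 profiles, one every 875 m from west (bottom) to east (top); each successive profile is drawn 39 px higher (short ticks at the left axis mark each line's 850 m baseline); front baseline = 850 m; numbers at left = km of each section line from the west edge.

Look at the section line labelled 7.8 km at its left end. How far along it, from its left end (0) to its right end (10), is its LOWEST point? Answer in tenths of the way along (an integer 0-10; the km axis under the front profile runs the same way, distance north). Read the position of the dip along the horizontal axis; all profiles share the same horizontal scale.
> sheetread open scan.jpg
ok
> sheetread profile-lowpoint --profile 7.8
0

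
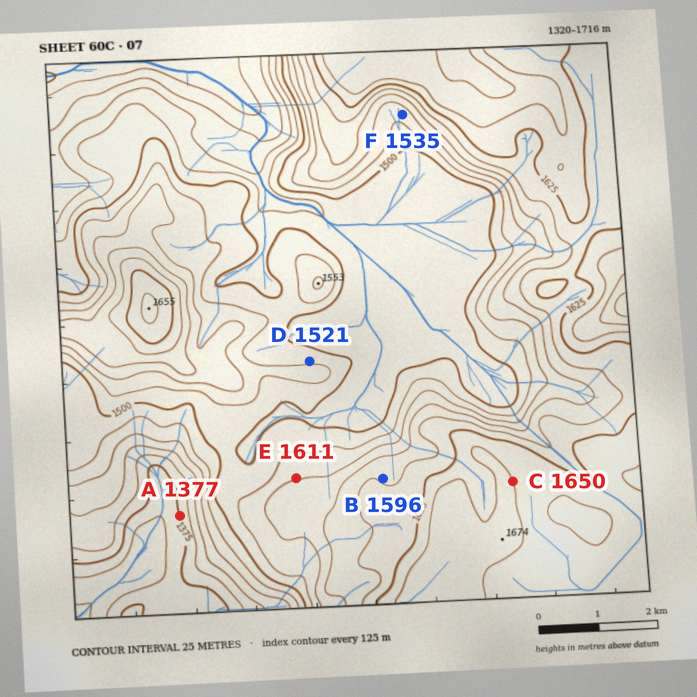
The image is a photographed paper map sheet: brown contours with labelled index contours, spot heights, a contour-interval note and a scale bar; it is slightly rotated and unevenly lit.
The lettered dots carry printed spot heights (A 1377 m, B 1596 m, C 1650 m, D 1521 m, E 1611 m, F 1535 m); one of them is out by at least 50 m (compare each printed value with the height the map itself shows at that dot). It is E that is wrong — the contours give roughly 1548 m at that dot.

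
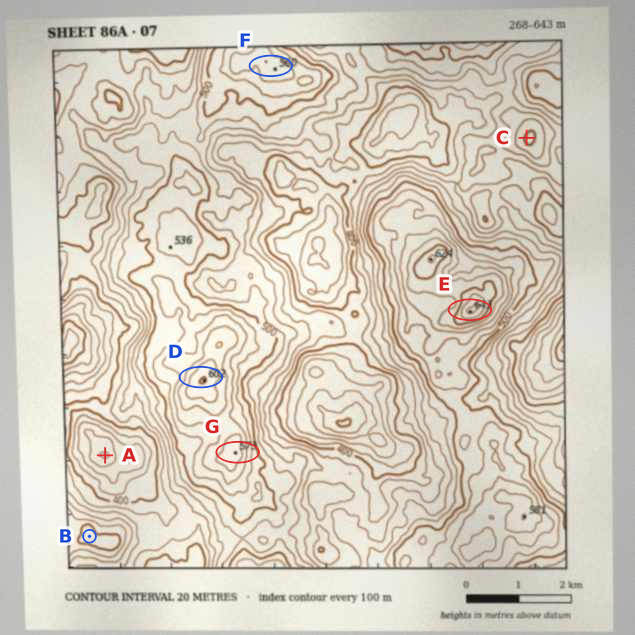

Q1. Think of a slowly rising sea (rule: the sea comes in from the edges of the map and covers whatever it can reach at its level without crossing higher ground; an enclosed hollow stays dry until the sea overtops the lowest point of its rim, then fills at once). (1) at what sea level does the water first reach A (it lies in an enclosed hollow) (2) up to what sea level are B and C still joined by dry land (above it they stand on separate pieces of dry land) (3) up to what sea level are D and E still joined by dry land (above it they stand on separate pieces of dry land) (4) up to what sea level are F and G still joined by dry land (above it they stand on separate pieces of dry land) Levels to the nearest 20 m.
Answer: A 400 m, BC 420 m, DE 440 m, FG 480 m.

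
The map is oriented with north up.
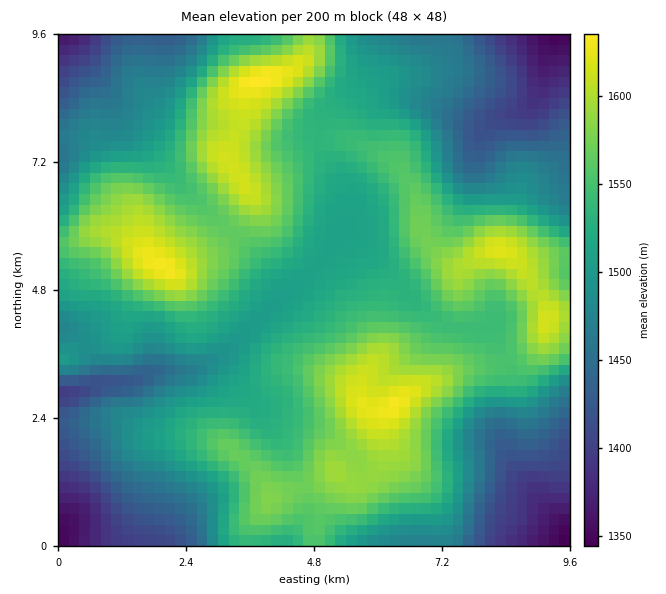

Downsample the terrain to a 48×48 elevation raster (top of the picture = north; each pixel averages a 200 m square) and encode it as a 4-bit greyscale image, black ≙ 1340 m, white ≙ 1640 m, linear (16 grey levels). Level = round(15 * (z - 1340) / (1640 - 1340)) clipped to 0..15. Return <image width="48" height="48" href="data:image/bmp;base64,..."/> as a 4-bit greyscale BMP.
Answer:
<image width="48" height="48" href="data:image/bmp;base64,Qk32BAAAAAAAAHYAAAAoAAAAMAAAADAAAAABAAQAAAAAAIAEAAATCwAAEwsAABAAAAAAAAAAAAAAABEREQAiIiIAMzMzAERERABVVVUAZmZmAHd3dwCIiIgAmZmZAKqqqgC7u7sAzMzMAN3d3QDu7u4A////ABESIzMzRFZ5qqqZq7qYh3d3d3ZUMyIREBESIzNERFZ5q7uqq7qpmIh3d3dkMzIhEBESM0RERVZ5q7u7u7u6qpmIiIdlQzIhERESNERVVWZ5q8zLu7u7u6qZmYdlQzIiESIiNFVVVmd4q8zMu7zMzLu7qph1QzMiIiIjRVVmZneJq8zMzMzMzMzLuph2VDMiMzM0RWZmd4iZq8y7vM3czMzMu6h2VDMzMzNEVmd3iJmqu7u7u83czN3My5h2VEMzM0RFZneIiZq7u7uqu8zMzd3cyph2VEREQ0RVZ3iImaq7u6qqq8zM3d3cuph2VEVUREVWZ3iJmaq7uqqqq7zN3u3cuph2VVVVREVWZ3iImaqqqpmaq7zN7u7dy6h2ZWZlVEVWZ3eIiZmZmZmaqrze7u7ty6mHdnd2ZTRFZmZ3iImZmZmaq7ze7u/u3LqYiIiHZjM0RVVmd4iJmZmqq83e7u7u7cuqmZmYdkRERERVZneImZqqq83e7t3u7dy7qqqph3dlVVVVZmd4iZqqu8zd7t3d3cy7u7u6qYh3d3ZmZ3d4iJqqu7zN3d3MzMy7u7u8u4h4iId3eIiIiJmqqru8zd3Lu7u7qrvNzHd4iIiIiZmIiImZqqq7zMzLu7qqqrzd3Hd4iJiImZmZiIiZmaqru7u7qqqqqrze7XiIiZmZmqqZmIiJmZqqqqqqqquqqrve7YiImZqqu7qqmYiImZmqqqqqqru7qrze3ZmZmqu8zcu6qZiIiZmZqqqqq8zLu7zd3Jmqq7zd7ty7qpmIiZmZmaqqq83Mu83dy5qqvN3u7t3LupmZmZmZmZmqvN3czN3dy6qrvN7v7t3Mu6qZmZmZmZmrvN3d3e7cy7u8ze7u7dzMu6qqmZmZmZmrzM3e7u7cy7zM3e7u3dzLu7u6mZmZmZq7zMzN7u3MuqvN3d7t3My7u7u7qZmZmZq8y7u83dy6qZvN3d3dzLu7vMzLqZmZmZq8y7qru7upiJq8zd3cy7u7zd3LqZmZmZq7u6qZqpmId4mrzN3Mu7u83d3LqpmZmZq7uqmIiIiHdomrvMy7qqvN3u3LupmZmaq7upd3d4h3Zniau7uqqrvN7t3LupmZmqu7qYZmZ3d3ZmeJmqqaqrze7tzLqqmZqru6qHZVZnd2Zmd4iJmZqr3u7dy7qqqqqru6mHVVVmZmZmd3eIiJms3e7dy6qqqqqquqmGVERVVVVWd3d3iImrzd7dy6qqqqqqqph2VEREREVWZ3d3eImbzd3ty6qqqqqZmYdmVEQzM0RFZmZnd4ibzd7u3LqqmZmZmHdmVEQzMzRFVmZmd3iaze7u7cuqmZmYiHdmVURDMiM0VVZmd3eKve7u7ty6mZmYiHd2ZVRDMiIzRVVmd3eJrN7//u3LqZmIiHd2ZlVEMiIjNEVmZmZ4m83u7u7cqZiIiHd2ZlVDMhIiM0RWZmZnibzN3e7tuZiIh3d2ZlRDIhESIzRVVVVWeJqrvM3duYiHd3ZmZVQzIRERIjRFVVVVaJmZqrzcuYd3dmZmZUMyIRAQ=="/>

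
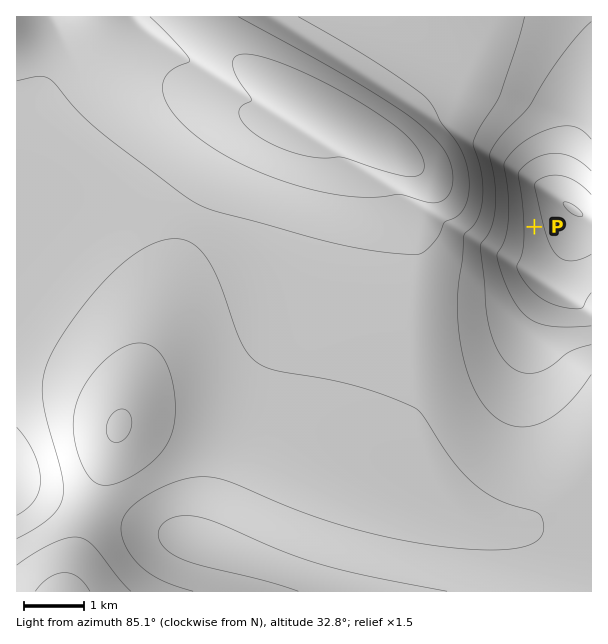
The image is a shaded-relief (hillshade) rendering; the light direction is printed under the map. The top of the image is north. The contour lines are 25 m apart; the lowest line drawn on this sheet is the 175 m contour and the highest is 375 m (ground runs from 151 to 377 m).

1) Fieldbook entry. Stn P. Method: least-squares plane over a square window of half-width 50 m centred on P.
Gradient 4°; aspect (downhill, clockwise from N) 262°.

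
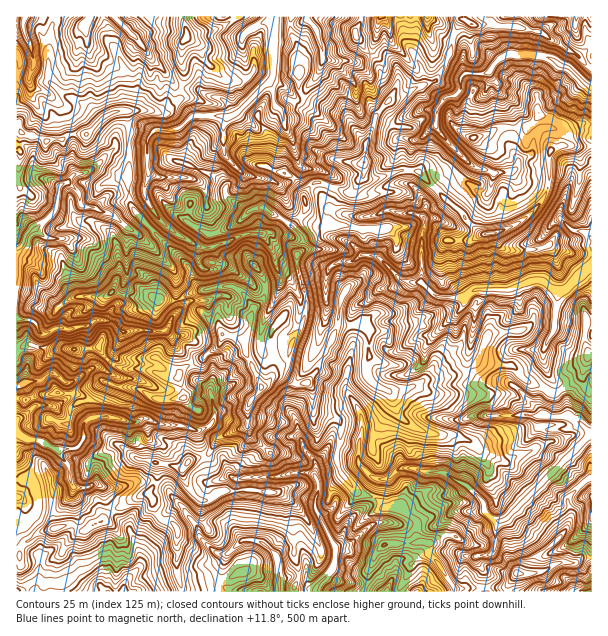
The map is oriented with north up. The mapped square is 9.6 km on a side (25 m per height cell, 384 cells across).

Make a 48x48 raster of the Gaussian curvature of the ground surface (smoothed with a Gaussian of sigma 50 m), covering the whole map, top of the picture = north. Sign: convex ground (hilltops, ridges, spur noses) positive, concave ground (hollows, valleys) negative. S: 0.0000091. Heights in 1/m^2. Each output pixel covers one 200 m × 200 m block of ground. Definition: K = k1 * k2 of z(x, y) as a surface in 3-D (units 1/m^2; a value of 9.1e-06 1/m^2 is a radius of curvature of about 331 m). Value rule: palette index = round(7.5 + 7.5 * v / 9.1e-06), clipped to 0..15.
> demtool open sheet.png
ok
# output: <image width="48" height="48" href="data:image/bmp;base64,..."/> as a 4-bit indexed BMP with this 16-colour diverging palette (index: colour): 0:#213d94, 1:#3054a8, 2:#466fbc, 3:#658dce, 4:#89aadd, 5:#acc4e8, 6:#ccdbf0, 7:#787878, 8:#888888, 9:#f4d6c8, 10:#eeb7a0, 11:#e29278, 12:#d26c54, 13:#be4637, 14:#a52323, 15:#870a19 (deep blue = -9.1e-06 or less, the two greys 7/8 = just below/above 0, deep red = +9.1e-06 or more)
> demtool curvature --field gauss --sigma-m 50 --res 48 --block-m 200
<image width="48" height="48" href="data:image/bmp;base64,Qk32BAAAAAAAAHYAAAAoAAAAMAAAADAAAAABAAQAAAAAAIAEAAATCwAAEwsAABAAAAAAAAAAlD0hAKhUMAC8b0YAzo1lAN2qiQDoxKwA8NvMAHh4eACIiIgAyNb0AKC37gB4kuIAVGzSADdGvgAjI6UAGQqHADeIl5iHh4iHd2mHiqSXU4dmeKYxc1tHx5d3d4eHh3aHdomXclaXqYloiHlpb4iKd8Z4eHd5l3eHZ5mompxYeHiGaYaYaXd24mqYZ3h4eIZ3iFl1d3yHl5dnV4ebeIZGdoR4eol2iHt5qaeoZ3dGSchno8p1Z3iLd4ecV4l7eHszp2d3eHantnhmh4eYmId5mIhkdndYhleUiYh3dneld5dnh3mBZ4iHmHd0d6Z2eniNiIiIdrq2g3iHd3lpqId4R3eL4aZnlqdnewpumZVHlHaVuXhoiIeIR5eYbqeHk4hoVrV1pqqYh2bHl1mKh3h4enfnLmd3ezjGhodoiFmFmPZ4eod3eXh3h2t6CWZ6eIeRSWlfawB2XHaYd4aId2qIeXKmSWi1mHiEtrYHqZpYl2d3iHaHd3ppdUWZ9o2Gd5V0k1+nlLhod3eHiId4iYaHdpbxCbXj1meMh3J3lpdpd3dniGl8d3lnh6cqhWeHaYcPGY+H12d3h3d3eIdph3iIiZC/Amd3mnjZuGVYmEeJiHl3iId4hmalaeNV+a9XZ3aFp6fWUNeFiHh4h4h3mpdndmm+iVGIeHkYiWZ3iHmJh4iHZ3Z3Z3dod6pVmmBJi1dLRYSHeISHeHiXh3d3aIl3fJAJ+A1He5d6WHiHiHeIhaaXeXdniUiKeLuit5/PIMN5mWdneHaXd4l3eGd6V7hoc4htS7AofXpneHhYl4VjeHd2lnx4d3l3i0l/ildKe4xsiIqXt5RXiciFmIZcl5xmjXdlaG4Fm7AWaXZEhXuZdIeKhFlXh3pneIaHaImWuplvWodHhYePuGaaTHiXd3RlZXmmWoebaHsOhid3hXmITZRTdneHd4qXh3d4aHdWh2nRpn/Xc5lLFZmil3d4iIh4hmiMaIhnemiDd5yFj2fJZo6ceHmHaTO3pXVXl4eGpUiqnBC7QXdamINWf2Z/h1i7aJtMaGhag3eHQueZVoaGR6r1ZpQ5eIdFVlhaZ4iLmIo6qKhrQHdll4ekh2mIeIiN+H2XyIV1mGf3dTf3ash3iXh3mneIeIeEqYmHKchxjmmTiFh5mzdHZ2ilVoeGt4eJZ0hZaZZ7VmanTKaSUKiHd2aIeHWmZ3h1V2h5eFeIZsmDZo3x6XeWq4d5h4hVaIdqh8mXaXd2ied3WLiHeYbHZHZ5iYl4h2iHdjTGaoeUpJaIjFd3Z5h6fJo3l2zHd4aIpZh3S2iHfFuYcpdX52a3ZHW9s6iWdpd3d9eHiHh1Zsd2aJeXp3aJp3ZYdeeHhmdnaFaHh2iZd3V2hWeohnd5Z0p3YIVod4hoiId2h4d3eIeHmHdSw2d1qIlmjlX3h4+HqVmXh3d3eHVneZhod3eJeHh4b4XCp3h3dHhneHd3hoiHh3iGioeGiImHhIwKiYeIh8aHd4d3h3eGZ3d4mZt3oXdohZb3d2eIZ5h3eIiXqHqHiLuId4d3kneIeGRImYigdXl3iHmYh3enZ6dXh4iJ93iHaCZ2eFmoqHh4eXhodnhphYhIRnZ5aXeGl6y1apiGiA=="/>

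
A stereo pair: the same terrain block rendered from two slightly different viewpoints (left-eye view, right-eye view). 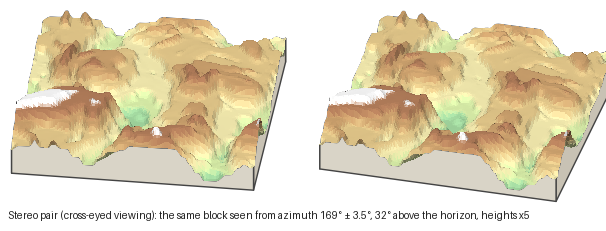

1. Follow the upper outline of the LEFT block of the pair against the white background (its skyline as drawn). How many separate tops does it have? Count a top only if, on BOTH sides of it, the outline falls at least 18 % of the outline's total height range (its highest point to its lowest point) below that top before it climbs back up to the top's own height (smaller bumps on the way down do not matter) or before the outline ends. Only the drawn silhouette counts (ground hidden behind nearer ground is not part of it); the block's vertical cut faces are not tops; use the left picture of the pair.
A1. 1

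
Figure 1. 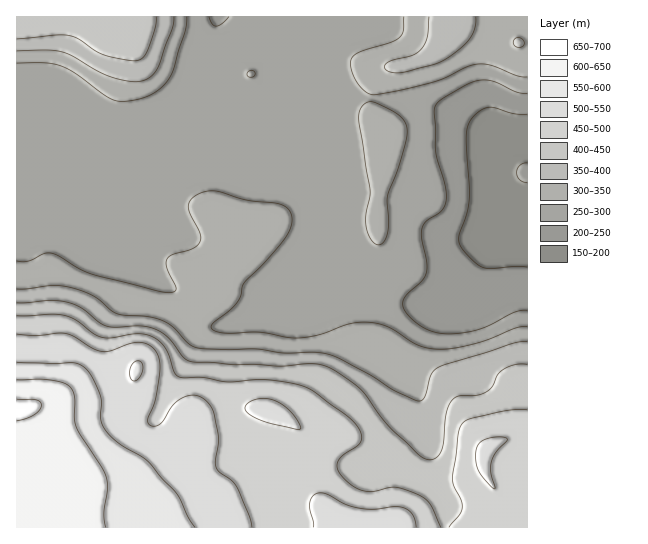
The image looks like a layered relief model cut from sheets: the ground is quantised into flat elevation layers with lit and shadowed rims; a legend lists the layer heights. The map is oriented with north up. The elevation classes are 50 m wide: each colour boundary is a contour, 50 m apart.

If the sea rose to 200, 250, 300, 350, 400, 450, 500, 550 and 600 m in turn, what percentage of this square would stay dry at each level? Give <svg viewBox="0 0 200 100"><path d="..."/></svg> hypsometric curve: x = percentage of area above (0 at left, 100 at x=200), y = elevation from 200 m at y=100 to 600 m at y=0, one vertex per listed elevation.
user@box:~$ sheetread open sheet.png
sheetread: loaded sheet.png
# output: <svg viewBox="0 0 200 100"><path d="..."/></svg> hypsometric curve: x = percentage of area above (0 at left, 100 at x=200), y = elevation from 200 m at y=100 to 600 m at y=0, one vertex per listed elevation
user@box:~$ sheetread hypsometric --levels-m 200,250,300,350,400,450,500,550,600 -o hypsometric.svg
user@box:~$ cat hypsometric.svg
<svg viewBox="0 0 200 100"><path d="M193 100l-11-12-72-13-30-13-13-12-15-12-22-13-15-13-7-12"/></svg>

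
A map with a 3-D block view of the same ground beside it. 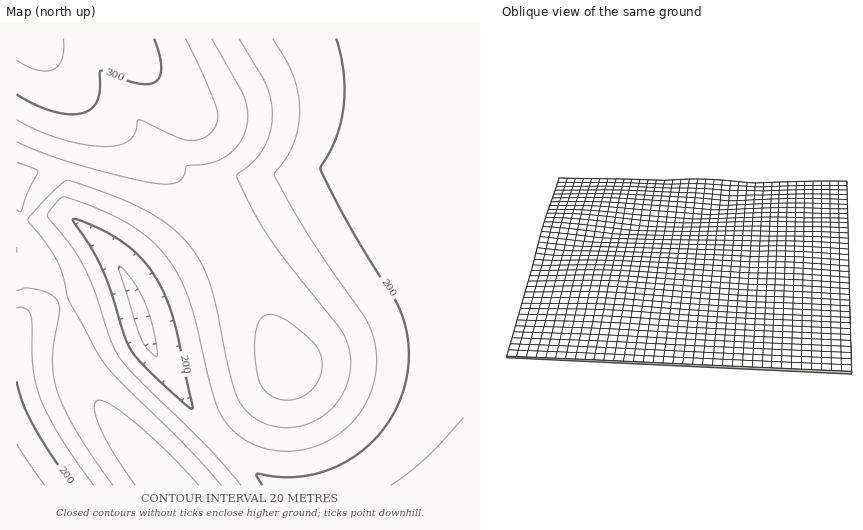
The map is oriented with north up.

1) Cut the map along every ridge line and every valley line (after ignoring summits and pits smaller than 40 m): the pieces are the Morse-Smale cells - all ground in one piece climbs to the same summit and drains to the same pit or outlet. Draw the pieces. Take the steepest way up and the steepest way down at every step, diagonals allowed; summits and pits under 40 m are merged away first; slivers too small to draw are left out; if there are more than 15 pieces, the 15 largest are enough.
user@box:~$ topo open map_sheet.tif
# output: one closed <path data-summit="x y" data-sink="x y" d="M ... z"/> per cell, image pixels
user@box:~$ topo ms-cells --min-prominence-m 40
<path data-summit="29 39" data-sink="140 316" d="M463 38l-427 1 31 51 5 17 0 14-13 47-14 15-20 32-9 9 0 32 30 19 12 14 8 19 7 43 12 33 21 30 60 72 298-1z"/><path data-summit="29 39" data-sink="17 485" d="M17 256l-1 229 149 1 0-2-59-70-21-30-12-33-7-43-8-19-12-14z"/><path data-summit="29 39" data-sink="17 485" d="M35 38l-19 1 1 185 8-9 20-32 14-15 13-47 0-14-5-17z"/>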